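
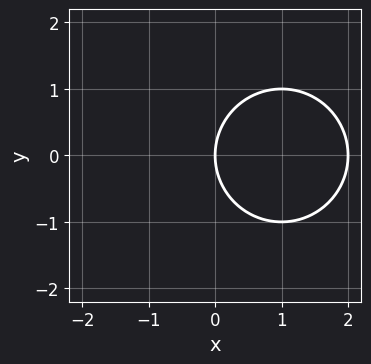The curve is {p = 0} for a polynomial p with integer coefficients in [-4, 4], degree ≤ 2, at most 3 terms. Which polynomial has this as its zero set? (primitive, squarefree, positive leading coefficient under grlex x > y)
x^2 + y^2 - 2*x

First, the degree is 2 — no degree-1 curve has this shape.
Next, symmetries: it's symmetric under y → −y, forcing even powers of y.
Then, against the integer gridlines: the x-axis gridline crossings are at x ∈ {0, 2}; it crosses the y-axis at the gridline y = 0.
Finally, these observations pin down the coefficients.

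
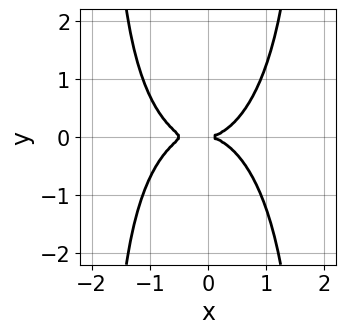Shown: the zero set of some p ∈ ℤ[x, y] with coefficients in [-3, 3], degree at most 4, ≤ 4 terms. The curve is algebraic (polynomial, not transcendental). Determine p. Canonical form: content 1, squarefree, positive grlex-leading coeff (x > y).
2*x^4 + x^2*y^2 + x^3 - 3*y^2

First, the degree is 4 — the shape is more complex than any degree-3 curve.
Next, symmetries: it's symmetric under y → −y, forcing even powers of y.
Then, reading off the gridlines: it meets the x-axis at x = 0 (among the integer gridlines); it crosses the y-axis at the gridline y = 0.
Finally, the integer polynomial consistent with all of this is the stated p.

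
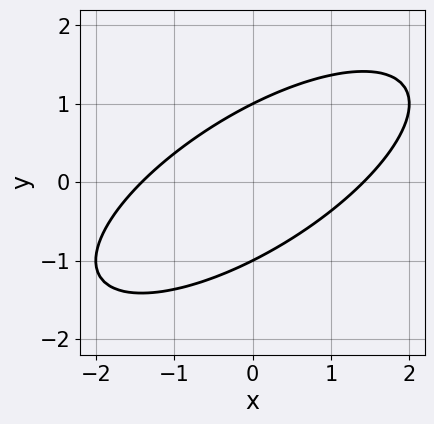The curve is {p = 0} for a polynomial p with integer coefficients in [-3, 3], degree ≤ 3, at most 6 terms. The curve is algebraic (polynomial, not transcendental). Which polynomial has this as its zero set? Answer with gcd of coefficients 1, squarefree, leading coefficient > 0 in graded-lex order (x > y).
1. deg p = 2. No degree-1 curve has this shape.
2. Against the integer gridlines: among the integer gridlines, it crosses the y-axis at y ∈ {-1, 1}.
3. Assembling these constraints gives the stated polynomial.

x^2 - 2*x*y + 2*y^2 - 2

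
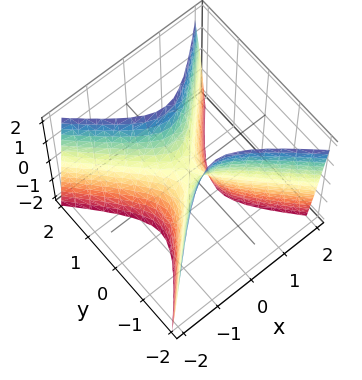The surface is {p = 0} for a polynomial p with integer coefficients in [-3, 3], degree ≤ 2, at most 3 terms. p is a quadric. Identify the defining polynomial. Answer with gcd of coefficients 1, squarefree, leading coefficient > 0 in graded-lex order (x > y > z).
deg p = 2. A saddle surface; a quadric.
Symmetries: the y ↦ −y reflection is a symmetry, so y appears only in even powers; it's symmetric under x → −x, forcing even powers of x.
From the axis intercepts and sections: it crosses the z-axis at the gridline z = 0; it crosses the x-axis at the gridline x = 0.
Solving for integer coefficients yields p as stated.

3*x^2 - 3*y^2 + z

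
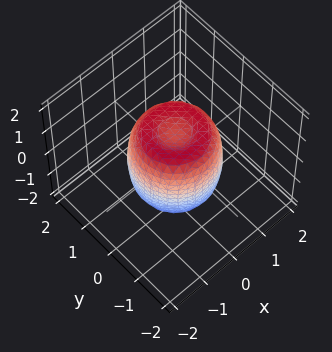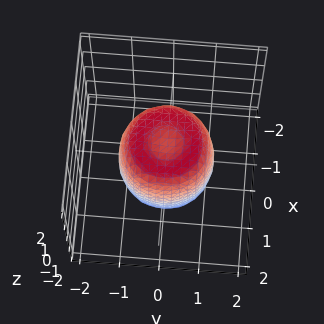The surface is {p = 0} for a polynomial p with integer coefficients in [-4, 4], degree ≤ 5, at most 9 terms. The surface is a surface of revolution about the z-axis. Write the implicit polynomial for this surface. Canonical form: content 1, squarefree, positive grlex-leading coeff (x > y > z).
2*x^4 + 4*x^2*y^2 + 2*y^4 - 2*x^2 - 2*y^2 + z^2 - 1

First, the degree is 4 — no degree-3 surface has this shape.
Next, symmetry: every cross-section ⟂ z is a circle, so x, y appear only via x² + y².
Next, against the integer gridlines: a circular section at z = 1 has radius exactly 1; among the integer gridlines, it crosses the z-axis at z ∈ {-1, 1}.
Finally, together with the visible shape, these determine p as stated.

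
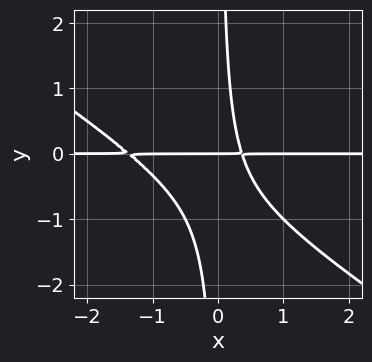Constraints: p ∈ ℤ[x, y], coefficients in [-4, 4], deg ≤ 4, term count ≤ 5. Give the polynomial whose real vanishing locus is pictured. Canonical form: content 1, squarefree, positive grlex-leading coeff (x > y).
Degree: the shape is more complex than any degree-2 curve, so deg p = 3.
Observable constraints: the visible x-axis segment lies entirely on the curve; one y-axis crossing is at y = 0.
The integer polynomial consistent with all of this is the stated p.

2*x^2*y + 3*x*y^2 + 2*x*y - y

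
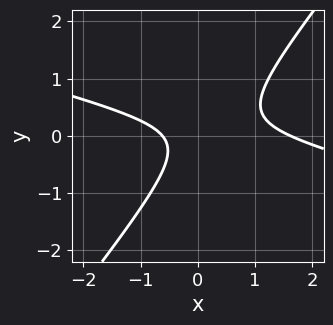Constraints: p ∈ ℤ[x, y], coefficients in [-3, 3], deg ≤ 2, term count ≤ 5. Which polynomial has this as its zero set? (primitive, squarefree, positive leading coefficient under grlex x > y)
(a) deg p = 2. The shape is more complex than any degree-1 curve.
(b) Observable constraints: no y-intercept at any integer in the box.
(c) Assembling these constraints gives the stated polynomial.

x^2 + 3*x*y - 3*y^2 - x - 1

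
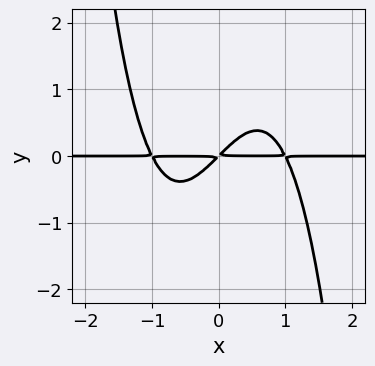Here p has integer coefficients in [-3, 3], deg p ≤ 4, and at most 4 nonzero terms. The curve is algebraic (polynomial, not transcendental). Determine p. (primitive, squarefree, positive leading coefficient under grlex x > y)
(a) Degree: the shape is more complex than any degree-3 curve, so deg p = 4.
(b) Reading off the gridlines: every point of the x-axis in the box is on the curve.
(c) Fitting integer coefficients to these (and the overall shape) gives p.

x^3*y - x*y + y^2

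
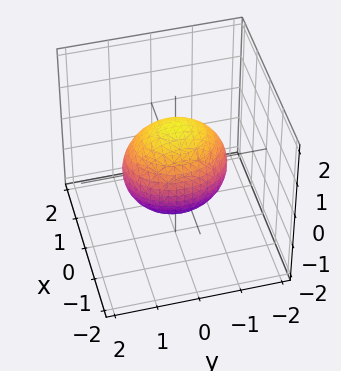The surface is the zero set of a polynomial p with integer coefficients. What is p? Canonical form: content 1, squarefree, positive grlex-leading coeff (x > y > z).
3*x^2 + 2*y^2 + 2*z^2 - 3

First, deg p = 2. Bounded and convex; a quadric.
Next, symmetries: the y ↦ −y reflection is a symmetry, so y appears only in even powers; it's symmetric under x → −x, forcing even powers of x; mirror symmetry z ↦ −z ⇒ only even powers of z.
Next, reading off the gridlines: among the integer gridlines, it crosses the x-axis at x ∈ {-1, 1}.
Finally, the integer polynomial consistent with all of this is the stated p.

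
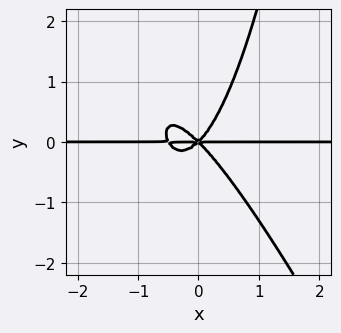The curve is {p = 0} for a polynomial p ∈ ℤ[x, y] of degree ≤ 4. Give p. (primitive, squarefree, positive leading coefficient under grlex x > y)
The degree is 4 — a generic line meets the curve in up to 4 points.
Observable constraints: it meets the y-axis at y = 0 (among the integer gridlines); the visible x-axis segment lies entirely on the curve.
These observations pin down the coefficients.

2*x^3*y + x^2*y^2 + x^2*y - y^3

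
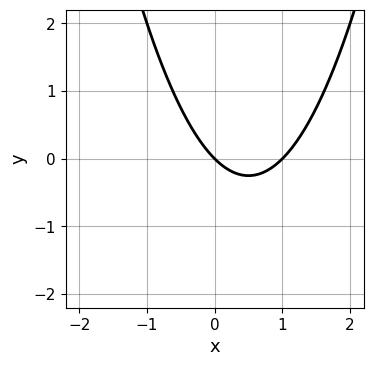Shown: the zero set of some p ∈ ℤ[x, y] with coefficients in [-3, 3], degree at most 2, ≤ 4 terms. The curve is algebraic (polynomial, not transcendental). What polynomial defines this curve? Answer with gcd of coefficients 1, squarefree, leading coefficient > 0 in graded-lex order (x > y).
x^2 - x - y

Degree: the shape is more complex than any degree-1 curve, so deg p = 2.
Observable constraints: among the integer gridlines, it crosses the x-axis at x ∈ {0, 1}; it crosses the y-axis at the gridline y = 0.
These observations pin down the coefficients.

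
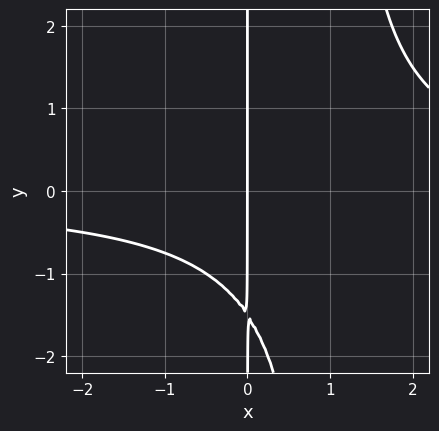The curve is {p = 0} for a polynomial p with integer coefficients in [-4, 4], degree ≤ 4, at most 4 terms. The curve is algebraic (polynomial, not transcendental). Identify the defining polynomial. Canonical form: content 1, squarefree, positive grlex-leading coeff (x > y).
(a) deg p = 3. No degree-2 curve has this shape.
(b) Checking where it meets the axes: every point of the y-axis in the box is on the curve; it crosses the x-axis at the gridline x = 0.
(c) Together with the visible shape, these determine p as stated.

2*x^2*y - 2*x*y - 3*x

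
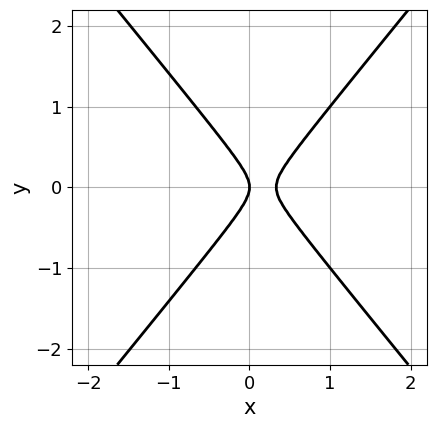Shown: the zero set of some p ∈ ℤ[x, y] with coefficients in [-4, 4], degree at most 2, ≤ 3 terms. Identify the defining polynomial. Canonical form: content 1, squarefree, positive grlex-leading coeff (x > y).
3*x^2 - 2*y^2 - x

1. Degree: a generic line meets the curve in up to 2 points, so deg p = 2.
2. Symmetries: mirror symmetry y ↦ −y ⇒ only even powers of y.
3. From the visible intercepts: one x-axis crossing is at x = 0; one y-axis crossing is at y = 0.
4. Together with the visible shape, these determine p as stated.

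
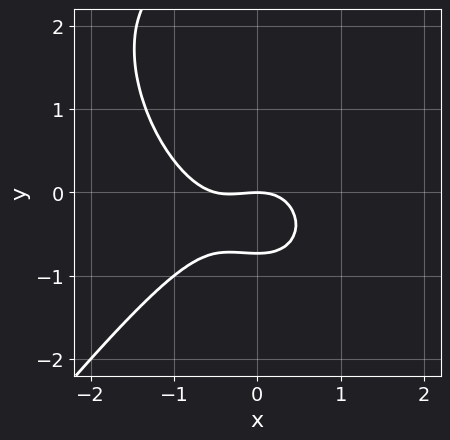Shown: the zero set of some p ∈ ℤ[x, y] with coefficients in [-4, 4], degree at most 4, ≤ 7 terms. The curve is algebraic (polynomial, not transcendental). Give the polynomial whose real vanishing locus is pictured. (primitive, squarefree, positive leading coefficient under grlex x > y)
1. The degree is 3 — the shape is more complex than any degree-2 curve.
2. From the visible intercepts: one x-axis crossing is at x = 0; one y-axis crossing is at y = 0.
3. Putting this together gives p.

2*x^3 - y^3 + x^2 + 2*y^2 + 2*y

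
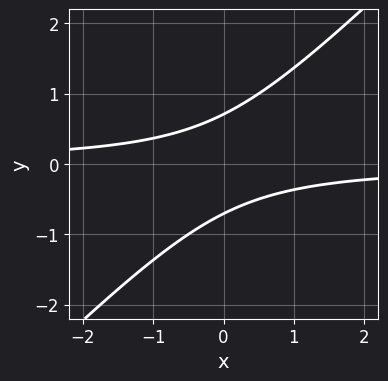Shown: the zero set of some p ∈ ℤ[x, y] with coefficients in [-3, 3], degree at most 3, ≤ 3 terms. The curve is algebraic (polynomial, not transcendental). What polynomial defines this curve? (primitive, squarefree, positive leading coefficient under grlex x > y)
2*x*y - 2*y^2 + 1

The degree is 2 — no degree-1 curve has this shape.
Observable constraints: the curve avoids every integer x-axis point in the box.
These observations pin down the coefficients.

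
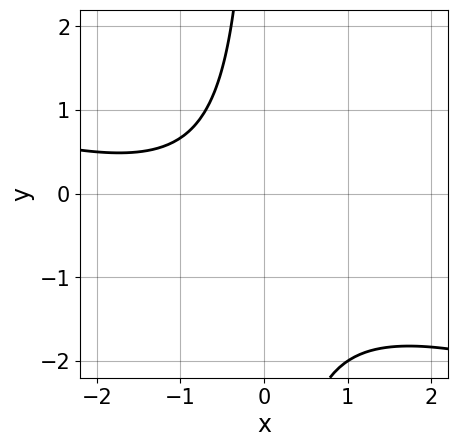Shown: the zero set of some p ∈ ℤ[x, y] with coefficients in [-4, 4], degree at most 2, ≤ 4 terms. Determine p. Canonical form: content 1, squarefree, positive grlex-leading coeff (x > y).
x^2 + 3*x*y + 2*x + 3

First, degree: no degree-1 curve has this shape, so deg p = 2.
Next, reading off the gridlines: no x-intercept at any integer in the box; it misses every integer gridline on the y-axis.
Finally, these observations pin down the coefficients.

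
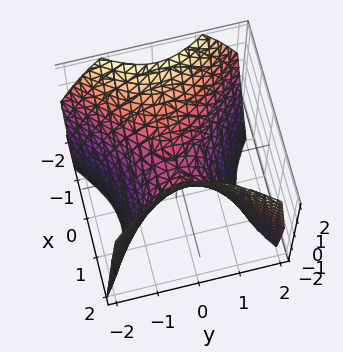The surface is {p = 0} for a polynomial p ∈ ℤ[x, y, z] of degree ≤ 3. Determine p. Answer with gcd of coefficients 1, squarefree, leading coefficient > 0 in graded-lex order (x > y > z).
Degree: no degree-1 surface has this shape, so deg p = 2.
From the axis intercepts and sections: it meets the z-axis at z = 0 (among the integer gridlines); one x-axis crossing is at x = 0; it crosses the y-axis at the gridline y = 0.
Fitting integer coefficients to these (and the overall shape) gives p.

3*x^2 + x*z - 3*y^2 - 3*z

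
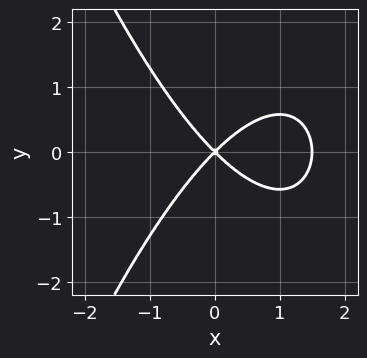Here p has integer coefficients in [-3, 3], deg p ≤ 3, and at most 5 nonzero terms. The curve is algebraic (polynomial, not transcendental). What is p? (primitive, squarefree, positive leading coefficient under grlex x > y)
2*x^3 - 3*x^2 + 3*y^2

First, the degree is 3 — no degree-2 curve has this shape.
Next, symmetries: the y ↦ −y reflection is a symmetry, so y appears only in even powers.
Then, observable constraints: it crosses the y-axis at the gridline y = 0; one x-axis crossing is at x = 0.
Finally, matching integer coefficients to the picture gives p.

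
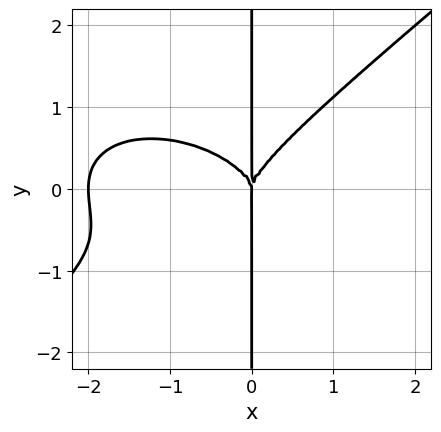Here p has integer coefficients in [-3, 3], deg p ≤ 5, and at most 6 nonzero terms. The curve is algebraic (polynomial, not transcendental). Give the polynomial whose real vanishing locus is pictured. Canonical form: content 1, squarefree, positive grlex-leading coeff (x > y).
x^4 + x^2*y^2 - 3*x*y^3 + 2*x^3

First, the degree is 4 — a generic line meets the curve in up to 4 points.
Then, from the axis intercepts and sections: every point of the y-axis in the box is on the curve; among the integer gridlines, it crosses the x-axis at x ∈ {-2, 0}.
Finally, solving for integer coefficients yields p as stated.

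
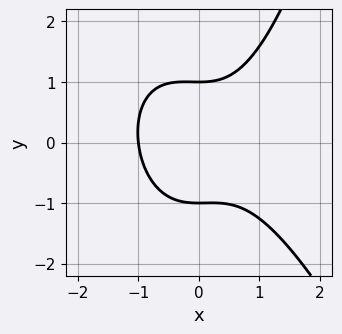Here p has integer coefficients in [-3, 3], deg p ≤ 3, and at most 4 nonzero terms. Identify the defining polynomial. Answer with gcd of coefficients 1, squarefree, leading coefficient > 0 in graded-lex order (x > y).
1. The degree is 3 — the shape is more complex than any degree-2 curve.
2. From the axis intercepts and sections: among the integer gridlines, it crosses the y-axis at y ∈ {-1, 1}; it meets the x-axis at x = -1 (among the integer gridlines).
3. Matching integer coefficients to the picture gives p.

3*x^3 + x^2*y - 3*y^2 + 3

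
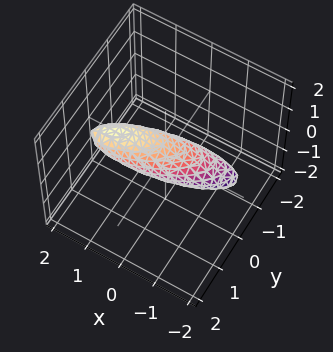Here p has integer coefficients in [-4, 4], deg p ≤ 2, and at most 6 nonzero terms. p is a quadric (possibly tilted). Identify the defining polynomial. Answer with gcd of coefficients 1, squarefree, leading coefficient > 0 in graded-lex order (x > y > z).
x^2 - 2*x*y - 2*x*z + 3*y^2 + 3*z^2 - 1

First, the degree is 2 — the shape is more complex than any degree-1 surface.
Then, reading off the gridlines: among the integer gridlines, it crosses the x-axis at x ∈ {-1, 1}.
Finally, fitting integer coefficients to these (and the overall shape) gives p.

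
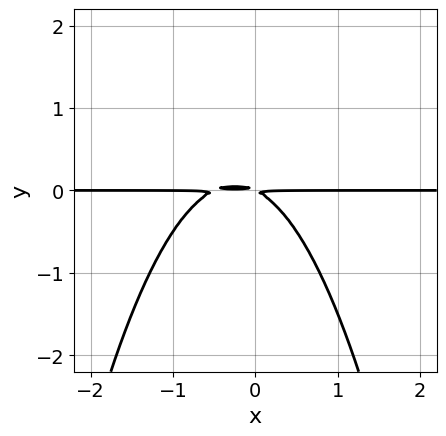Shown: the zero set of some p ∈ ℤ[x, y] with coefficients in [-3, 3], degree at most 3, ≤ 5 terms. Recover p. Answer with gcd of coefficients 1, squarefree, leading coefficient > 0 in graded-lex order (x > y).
The degree is 3 — the shape is more complex than any degree-2 curve.
Checking where it meets the axes: every point of the x-axis in the box is on the curve.
Fitting integer coefficients to these (and the overall shape) gives p.

2*x^2*y + x*y + 2*y^2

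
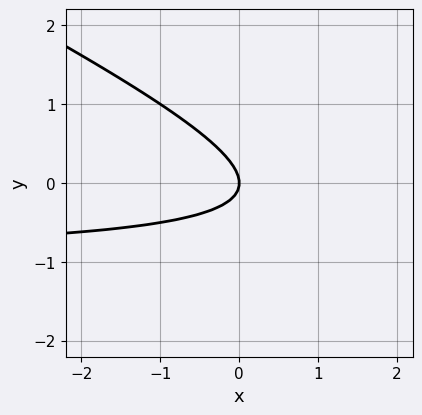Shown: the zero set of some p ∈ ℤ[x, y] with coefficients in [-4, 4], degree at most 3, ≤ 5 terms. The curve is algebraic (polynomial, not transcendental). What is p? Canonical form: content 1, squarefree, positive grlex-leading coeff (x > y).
1. deg p = 2.
2. Observable constraints: one y-axis crossing is at y = 0; it crosses the x-axis at the gridline x = 0.
3. The integer polynomial consistent with all of this is the stated p.

x*y + 2*y^2 + x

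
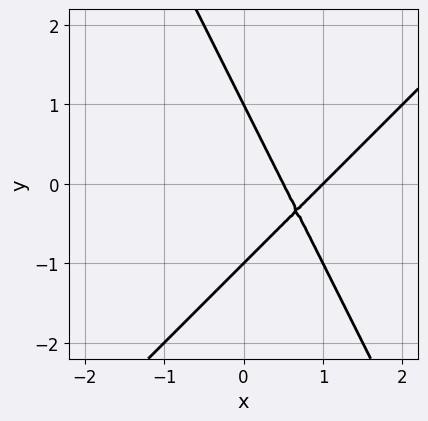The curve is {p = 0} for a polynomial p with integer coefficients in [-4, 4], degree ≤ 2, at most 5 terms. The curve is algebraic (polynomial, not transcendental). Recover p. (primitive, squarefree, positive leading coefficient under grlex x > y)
First, the degree is 2 — no degree-1 curve has this shape.
Then, from the visible intercepts: one x-axis crossing is at x = 1; the y-axis gridline crossings are at y ∈ {-1, 1}.
Finally, matching integer coefficients to the picture gives p.

2*x^2 - x*y - y^2 - 3*x + 1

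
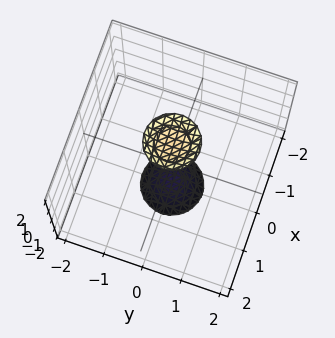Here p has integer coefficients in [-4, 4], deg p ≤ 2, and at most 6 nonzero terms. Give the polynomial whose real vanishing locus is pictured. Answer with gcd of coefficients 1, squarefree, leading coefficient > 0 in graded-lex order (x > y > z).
1. There are 2 components.
2. deg p = 2.
3. Symmetries: the z ↦ −z reflection is a symmetry, so z appears only in even powers; the z-axis is an axis of rotation, so x and y enter only as x² + y².
4. Checking where it meets the axes: a circular section at z = 2 has radius between 0 and 1; the surface avoids every integer y-axis point in the box.
5. Assembling these constraints gives the stated polynomial.

3*x^2 + 3*y^2 - z^2 + 3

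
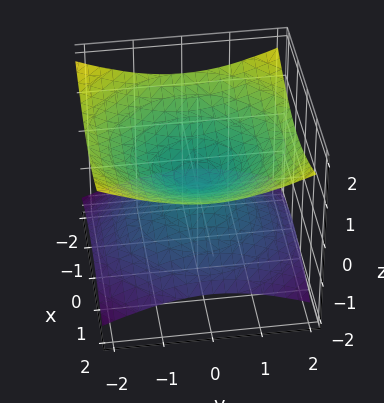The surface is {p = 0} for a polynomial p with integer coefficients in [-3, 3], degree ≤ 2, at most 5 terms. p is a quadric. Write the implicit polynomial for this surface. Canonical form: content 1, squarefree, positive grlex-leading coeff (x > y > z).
x^2 + y^2 - 3*z^2

First, degree: a double cone through the origin; a quadric, so deg p = 2.
Next, by symmetry, the surface is invariant under rotation about z: p = q(x² + y², z); it's symmetric under z → −z, forcing even powers of z.
Next, checking where it meets the axes: a circular section at z = -1 has radius between 1 and 2; one x-axis crossing is at x = 0.
Finally, the integer polynomial consistent with all of this is the stated p.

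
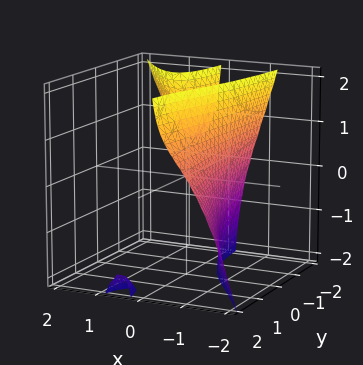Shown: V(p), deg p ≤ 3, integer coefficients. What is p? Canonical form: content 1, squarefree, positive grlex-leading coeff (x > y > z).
2*x^3 + x^2*y + x*y*z + 1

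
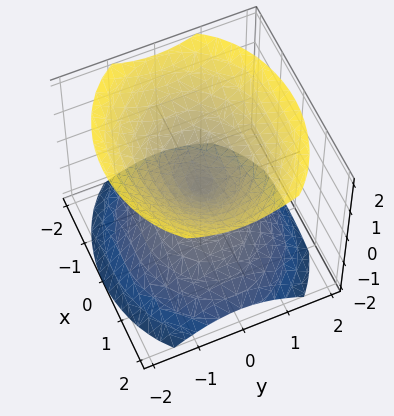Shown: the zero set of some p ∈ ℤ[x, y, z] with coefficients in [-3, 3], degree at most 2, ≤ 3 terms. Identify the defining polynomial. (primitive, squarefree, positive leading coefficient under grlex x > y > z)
2*x^2 + 3*y^2 - 3*z^2

1. I count 2 distinct pieces.
2. Degree: two nappes meeting at a single point; a quadric, so deg p = 2.
3. Symmetries: the z ↦ −z reflection is a symmetry, so z appears only in even powers; the x ↦ −x reflection is a symmetry, so x appears only in even powers; the y ↦ −y reflection is a symmetry, so y appears only in even powers.
4. Against the integer gridlines: it crosses the y-axis at the gridline y = 0; one x-axis crossing is at x = 0; it meets the z-axis at z = 0 (among the integer gridlines).
5. Putting this together gives p.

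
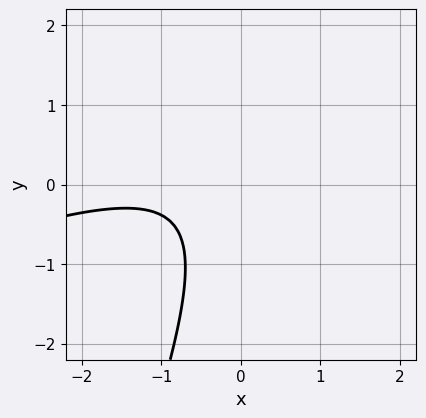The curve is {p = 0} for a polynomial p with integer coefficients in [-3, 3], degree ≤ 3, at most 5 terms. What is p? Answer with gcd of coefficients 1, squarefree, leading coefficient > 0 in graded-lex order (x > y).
(a) deg p = 2. The shape is more complex than any degree-1 curve.
(b) From the visible intercepts: the curve avoids every integer y-axis point in the box; it misses every integer gridline on the x-axis.
(c) Putting this together gives p.

x^2 - 3*x*y + y^2 + 2*x + 2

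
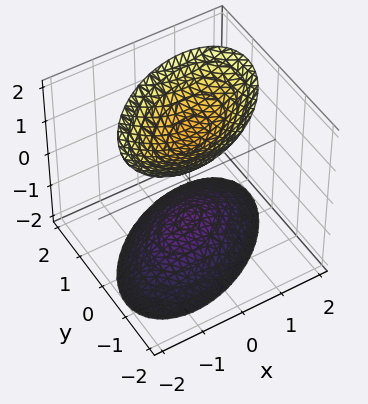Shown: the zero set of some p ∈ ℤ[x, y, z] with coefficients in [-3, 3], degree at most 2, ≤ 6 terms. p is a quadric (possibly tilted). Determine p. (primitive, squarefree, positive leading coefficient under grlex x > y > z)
First, there are 2 components. Treating them together as one polynomial.
Then, deg p = 2. No degree-1 surface has this shape.
Then, from the visible intercepts: it misses every integer gridline on the x-axis; it misses every integer gridline on the y-axis.
Finally, together with the visible shape, these determine p as stated.

2*x^2 - 2*x*y + 3*y^2 - 2*z^2 + 3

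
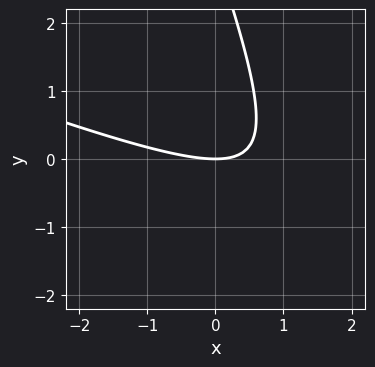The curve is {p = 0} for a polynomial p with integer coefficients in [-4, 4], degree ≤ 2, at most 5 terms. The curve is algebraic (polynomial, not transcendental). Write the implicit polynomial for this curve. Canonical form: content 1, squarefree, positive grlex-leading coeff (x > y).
1. Degree: no degree-1 curve has this shape, so deg p = 2.
2. Checking where it meets the axes: one y-axis crossing is at y = 0; it crosses the x-axis at the gridline x = 0.
3. The integer polynomial consistent with all of this is the stated p.

x^2 + 3*x*y + y^2 - 3*y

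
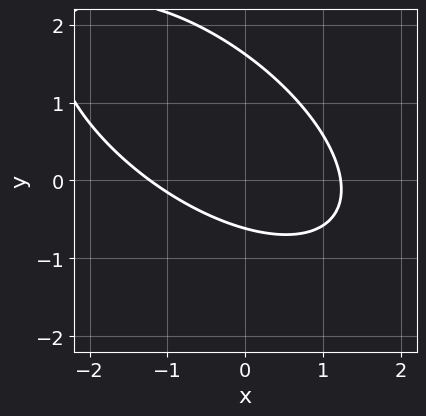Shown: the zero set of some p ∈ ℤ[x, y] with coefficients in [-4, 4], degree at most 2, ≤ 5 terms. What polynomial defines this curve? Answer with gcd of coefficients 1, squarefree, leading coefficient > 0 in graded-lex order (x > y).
2*x^2 + 3*x*y + 3*y^2 - 3*y - 3

(a) deg p = 2.
(b) Solving for integer coefficients yields p as stated.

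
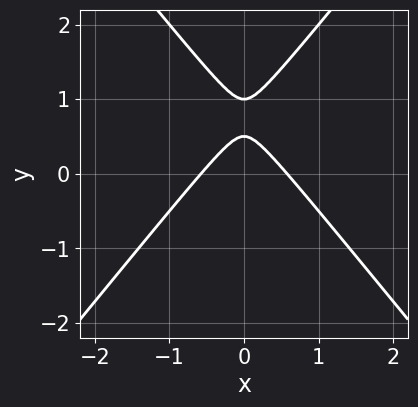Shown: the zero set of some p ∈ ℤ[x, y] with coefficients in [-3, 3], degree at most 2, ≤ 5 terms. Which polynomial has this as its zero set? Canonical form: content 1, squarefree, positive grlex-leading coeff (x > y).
3*x^2 - 2*y^2 + 3*y - 1

(a) The degree is 2 — the shape is more complex than any degree-1 curve.
(b) Symmetries: the x ↦ −x reflection is a symmetry, so x appears only in even powers.
(c) Against the integer gridlines: it crosses the y-axis at the gridline y = 1.
(d) Putting this together gives p.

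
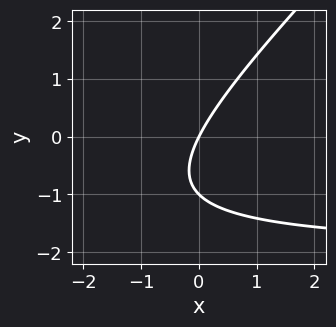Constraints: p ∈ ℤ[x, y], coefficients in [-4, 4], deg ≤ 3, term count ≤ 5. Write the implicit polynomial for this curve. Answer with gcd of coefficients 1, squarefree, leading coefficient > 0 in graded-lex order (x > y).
1. deg p = 2. A generic line meets the curve in up to 2 points.
2. Observable constraints: it crosses the x-axis at the gridline x = 0; among the integer gridlines, it crosses the y-axis at y ∈ {-1, 0}.
3. Putting this together gives p.

x*y - y^2 + 2*x - y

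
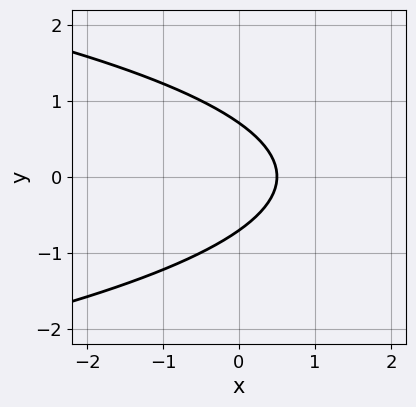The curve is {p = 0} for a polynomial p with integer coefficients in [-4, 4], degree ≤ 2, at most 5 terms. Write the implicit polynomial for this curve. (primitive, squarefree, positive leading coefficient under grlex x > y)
2*y^2 + 2*x - 1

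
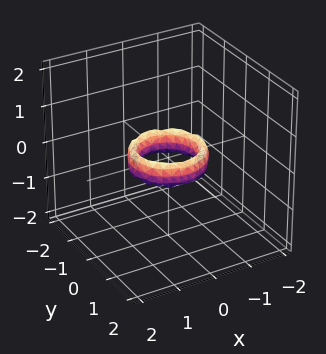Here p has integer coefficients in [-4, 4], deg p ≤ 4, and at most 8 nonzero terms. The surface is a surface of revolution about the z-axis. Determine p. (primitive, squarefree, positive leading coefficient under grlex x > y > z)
2*x^4 + 4*x^2*y^2 + 2*y^4 - 3*x^2 - 3*y^2 + z^2 + 1

First, deg p = 4. The shape is more complex than any degree-3 surface.
Next, by symmetry, every cross-section ⟂ z is a circle, so x, y appear only via x² + y².
Then, against the integer gridlines: the y-axis gridline crossings are at y ∈ {-1, 1}; a circular section at z = 0 has radius between 0 and 1; the x-axis gridline crossings are at x ∈ {-1, 1}.
Finally, fitting integer coefficients to these (and the overall shape) gives p.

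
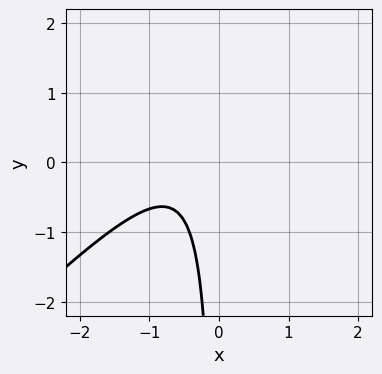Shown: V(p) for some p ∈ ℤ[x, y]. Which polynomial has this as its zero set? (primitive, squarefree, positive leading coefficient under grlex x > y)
3*x^2 - 3*x*y + 3*x + 2

The degree is 2 — the shape is more complex than any degree-1 curve.
Against the integer gridlines: it misses every integer gridline on the y-axis; the curve avoids every integer x-axis point in the box.
Solving for integer coefficients yields p as stated.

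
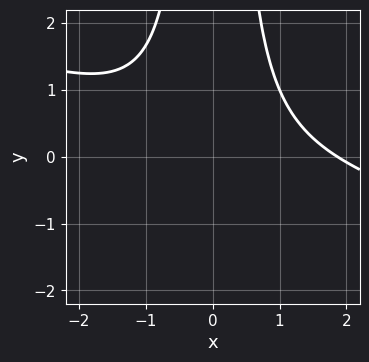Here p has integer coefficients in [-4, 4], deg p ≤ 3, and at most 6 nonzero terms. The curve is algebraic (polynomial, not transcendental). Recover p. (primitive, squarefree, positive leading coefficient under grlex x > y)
x^3 + 3*x^2*y - x^2 - 3

1. The degree is 3 — a generic line meets the curve in up to 3 points.
2. Reading off the gridlines: it misses every integer gridline on the y-axis.
3. Putting this together gives p.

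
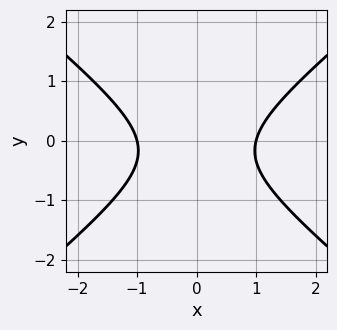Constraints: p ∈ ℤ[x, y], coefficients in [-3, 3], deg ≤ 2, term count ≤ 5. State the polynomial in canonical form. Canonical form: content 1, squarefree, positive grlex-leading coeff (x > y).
2*x^2 - 3*y^2 - y - 2

Degree: the shape is more complex than any degree-1 curve, so deg p = 2.
Symmetries: mirror symmetry x ↦ −x ⇒ only even powers of x.
Against the integer gridlines: the x-axis gridline crossings are at x ∈ {-1, 1}; it misses every integer gridline on the y-axis.
These observations pin down the coefficients.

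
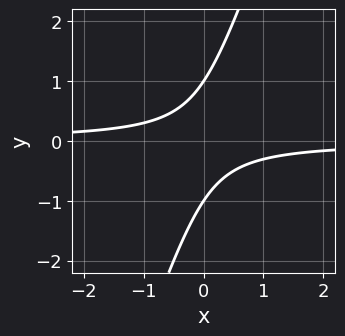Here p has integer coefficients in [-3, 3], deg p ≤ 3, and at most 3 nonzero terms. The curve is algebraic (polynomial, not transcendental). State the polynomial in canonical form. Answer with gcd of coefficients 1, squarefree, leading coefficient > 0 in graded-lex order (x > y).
First, deg p = 2. The shape is more complex than any degree-1 curve.
Next, observable constraints: no x-intercept at any integer in the box; the y-axis gridline crossings are at y ∈ {-1, 1}.
Finally, these observations pin down the coefficients.

3*x*y - y^2 + 1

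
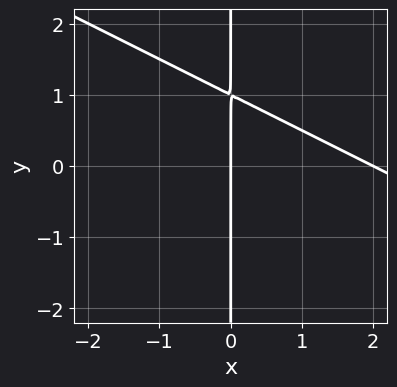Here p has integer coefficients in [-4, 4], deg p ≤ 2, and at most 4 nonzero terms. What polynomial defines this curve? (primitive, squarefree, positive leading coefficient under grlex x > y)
First, deg p = 2. No degree-1 curve has this shape.
Then, reading off the gridlines: the visible y-axis segment lies entirely on the curve; among the integer gridlines, it crosses the x-axis at x ∈ {0, 2}.
Finally, these observations pin down the coefficients.

x^2 + 2*x*y - 2*x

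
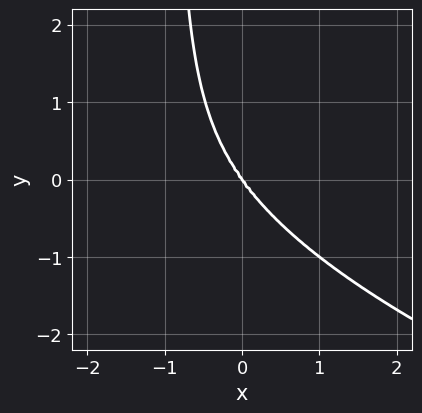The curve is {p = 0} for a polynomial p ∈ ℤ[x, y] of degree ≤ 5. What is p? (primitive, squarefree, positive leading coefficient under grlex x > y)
2*x*y^3 + 3*x^3 + x^2*y + 2*x*y^2 + 2*y^3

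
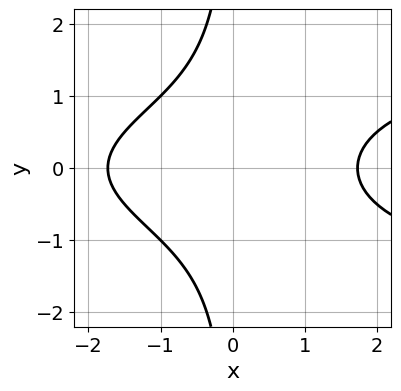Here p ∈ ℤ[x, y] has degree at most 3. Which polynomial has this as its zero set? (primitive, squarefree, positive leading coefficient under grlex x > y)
2*x*y^2 - x^2 + 3

deg p = 3.
Symmetries: the y ↦ −y reflection is a symmetry, so y appears only in even powers.
Checking where it meets the axes: it misses every integer gridline on the y-axis.
Putting this together gives p.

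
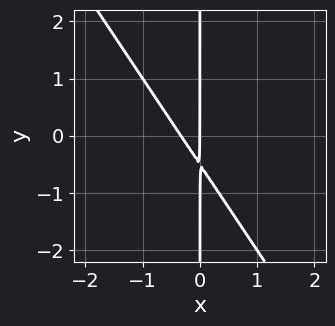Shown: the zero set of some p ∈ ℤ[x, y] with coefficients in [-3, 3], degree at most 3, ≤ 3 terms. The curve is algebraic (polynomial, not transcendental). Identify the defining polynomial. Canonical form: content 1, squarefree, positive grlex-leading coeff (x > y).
1. Degree: no degree-1 curve has this shape, so deg p = 2.
2. From the visible intercepts: the visible y-axis segment lies entirely on the curve; it meets the x-axis at x = 0 (among the integer gridlines).
3. Putting this together gives p.

3*x^2 + 2*x*y + x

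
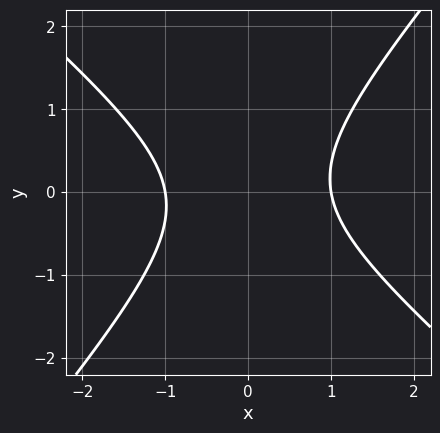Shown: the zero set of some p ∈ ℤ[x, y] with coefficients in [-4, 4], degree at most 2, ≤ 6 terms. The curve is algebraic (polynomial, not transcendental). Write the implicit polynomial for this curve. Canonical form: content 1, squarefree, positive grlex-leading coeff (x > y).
1. deg p = 2.
2. Checking where it meets the axes: among the integer gridlines, it crosses the x-axis at x ∈ {-1, 1}; no y-intercept at any integer in the box.
3. Putting this together gives p.

3*x^2 + x*y - 3*y^2 - 3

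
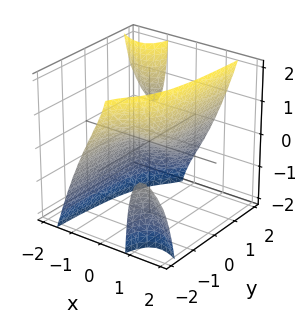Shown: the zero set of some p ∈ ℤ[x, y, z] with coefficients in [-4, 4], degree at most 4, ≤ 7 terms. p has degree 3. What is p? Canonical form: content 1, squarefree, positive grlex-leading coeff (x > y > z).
I count 3 distinct pieces. Treating them together as one polynomial.
Degree: a generic line meets the surface in up to 3 points, so deg p = 3.
Reading off the gridlines: it meets the x-axis at x = 0 (among the integer gridlines); one y-axis crossing is at y = 0; it crosses the z-axis at the gridline z = 0.
Fitting integer coefficients to these (and the overall shape) gives p.

3*x^3 + 3*x^2*y - 2*x*y*z - 2*y - 3*z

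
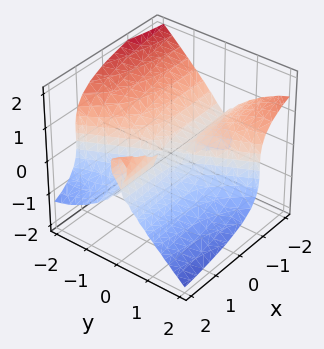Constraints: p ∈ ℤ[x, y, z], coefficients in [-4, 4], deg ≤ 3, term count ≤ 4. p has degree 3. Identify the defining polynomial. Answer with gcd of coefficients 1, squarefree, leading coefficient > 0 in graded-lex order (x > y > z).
1. There are 3 components.
2. Degree: the shape is more complex than any degree-2 surface, so deg p = 3.
3. Reading off the gridlines: the visible x-axis segment lies entirely on the surface; it crosses the y-axis at the gridline y = 0.
4. Matching integer coefficients to the picture gives p.

2*x*y^2 - x*z^2 + y^3 + 2*z^3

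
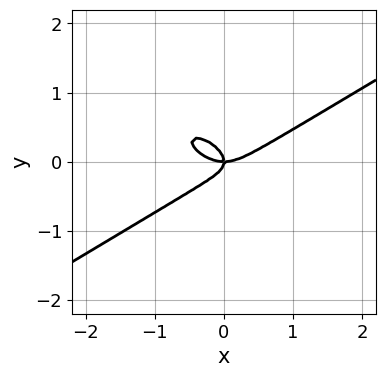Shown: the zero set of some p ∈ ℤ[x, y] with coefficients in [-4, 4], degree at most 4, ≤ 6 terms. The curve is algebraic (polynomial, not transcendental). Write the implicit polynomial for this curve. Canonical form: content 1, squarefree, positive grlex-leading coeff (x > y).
1. Degree: a generic line meets the curve in up to 3 points, so deg p = 3.
2. From the visible intercepts: one x-axis crossing is at x = 0; it meets the y-axis at y = 0 (among the integer gridlines).
3. Fitting integer coefficients to these (and the overall shape) gives p.

x^3 - x*y^2 - 3*y^3 - x*y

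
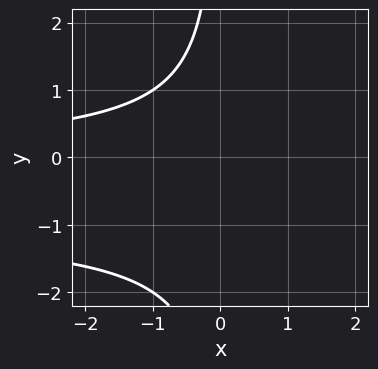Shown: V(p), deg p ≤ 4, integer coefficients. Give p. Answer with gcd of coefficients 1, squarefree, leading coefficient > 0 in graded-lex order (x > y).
x*y^2 + x*y + 2

deg p = 3. No degree-2 curve has this shape.
Checking where it meets the axes: the curve avoids every integer x-axis point in the box; it misses every integer gridline on the y-axis.
Assembling these constraints gives the stated polynomial.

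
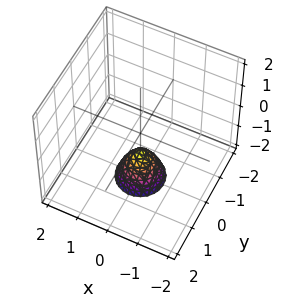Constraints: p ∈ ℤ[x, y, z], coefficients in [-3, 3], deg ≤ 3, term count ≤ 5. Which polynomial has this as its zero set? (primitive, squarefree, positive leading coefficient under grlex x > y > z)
1. Degree: the shape is more complex than any degree-1 surface, so deg p = 2.
2. By symmetry, the surface is invariant under rotation about z: p = q(x² + y², z).
3. Against the integer gridlines: no x-intercept at any integer in the box; no y-intercept at any integer in the box; it crosses the z-axis at the gridline z = -1.
4. These observations pin down the coefficients.

2*x^2 + 2*y^2 + z + 1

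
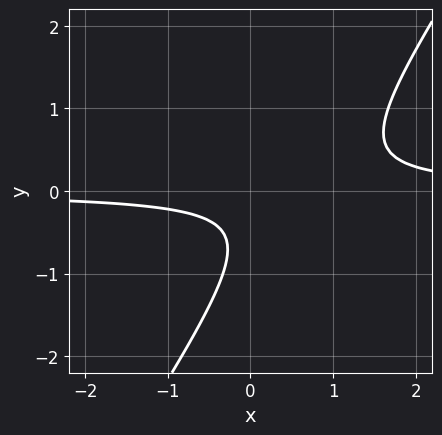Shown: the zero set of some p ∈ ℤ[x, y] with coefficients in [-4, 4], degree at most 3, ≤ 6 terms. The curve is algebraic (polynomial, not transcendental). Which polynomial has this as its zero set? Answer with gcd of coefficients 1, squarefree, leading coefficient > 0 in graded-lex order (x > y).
Degree: no degree-1 curve has this shape, so deg p = 2.
Observable constraints: no y-intercept at any integer in the box; it misses every integer gridline on the x-axis.
Solving for integer coefficients yields p as stated.

3*x*y - 2*y^2 - 2*y - 1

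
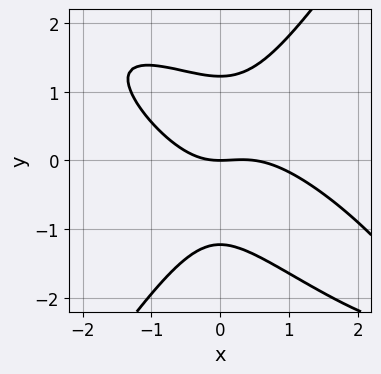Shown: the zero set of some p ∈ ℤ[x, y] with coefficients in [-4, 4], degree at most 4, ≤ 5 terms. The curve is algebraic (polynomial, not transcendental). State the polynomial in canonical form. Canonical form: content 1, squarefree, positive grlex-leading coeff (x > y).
2*x^3 + 3*x^2*y - 2*y^3 - x^2 + 3*y

(a) Degree: a generic line meets the curve in up to 3 points, so deg p = 3.
(b) Against the integer gridlines: it crosses the y-axis at the gridline y = 0; it crosses the x-axis at the gridline x = 0.
(c) Solving for integer coefficients yields p as stated.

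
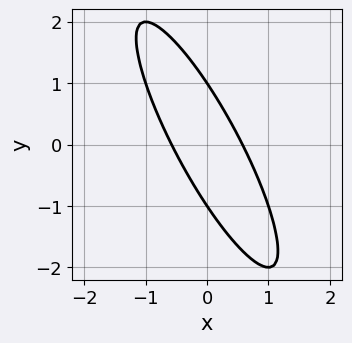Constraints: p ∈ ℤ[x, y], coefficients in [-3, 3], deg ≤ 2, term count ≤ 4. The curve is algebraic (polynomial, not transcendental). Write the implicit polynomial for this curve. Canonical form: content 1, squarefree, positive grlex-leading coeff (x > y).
deg p = 2. No degree-1 curve has this shape.
Against the integer gridlines: among the integer gridlines, it crosses the y-axis at y ∈ {-1, 1}.
The integer polynomial consistent with all of this is the stated p.

3*x^2 + 3*x*y + y^2 - 1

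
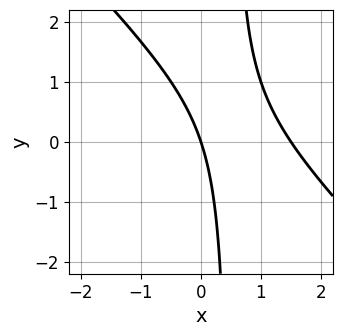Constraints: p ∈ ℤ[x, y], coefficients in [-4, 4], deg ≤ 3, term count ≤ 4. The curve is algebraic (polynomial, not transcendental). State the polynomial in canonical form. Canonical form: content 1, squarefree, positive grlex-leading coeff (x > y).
2*x^2 + 2*x*y - 3*x - y

1. The degree is 2 — a generic line meets the curve in up to 2 points.
2. From the axis intercepts and sections: one y-axis crossing is at y = 0; it crosses the x-axis at the gridline x = 0.
3. Together with the visible shape, these determine p as stated.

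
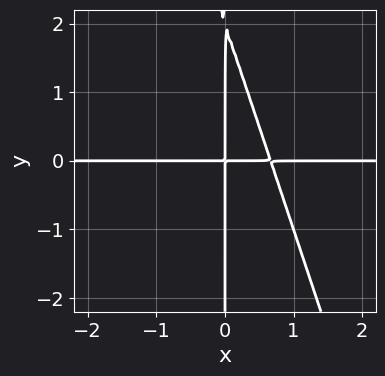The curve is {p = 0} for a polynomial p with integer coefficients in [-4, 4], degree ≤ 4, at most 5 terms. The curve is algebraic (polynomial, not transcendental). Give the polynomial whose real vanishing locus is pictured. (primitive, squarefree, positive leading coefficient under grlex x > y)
3*x^2*y + x*y^2 - 2*x*y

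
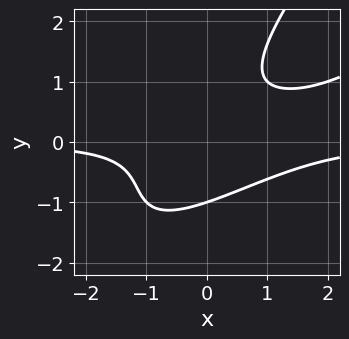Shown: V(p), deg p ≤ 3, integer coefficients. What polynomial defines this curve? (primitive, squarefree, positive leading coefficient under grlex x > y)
First, the degree is 3 — no degree-2 curve has this shape.
Then, reading off the gridlines: one y-axis crossing is at y = -1; it misses every integer gridline on the x-axis.
Finally, assembling these constraints gives the stated polynomial.

x^2*y - 2*x*y^2 + y^3 - x*y + 1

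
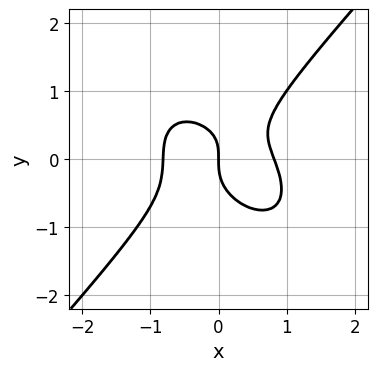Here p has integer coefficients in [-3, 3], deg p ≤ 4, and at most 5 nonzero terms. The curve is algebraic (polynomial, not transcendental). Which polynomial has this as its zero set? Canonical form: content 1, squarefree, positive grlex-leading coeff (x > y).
deg p = 3. A generic line meets the curve in up to 3 points.
Reading off the gridlines: it meets the x-axis at x = 0 (among the integer gridlines); it meets the y-axis at y = 0 (among the integer gridlines).
Solving for integer coefficients yields p as stated.

3*x^3 + x^2*y - 3*y^3 + x*y - 2*x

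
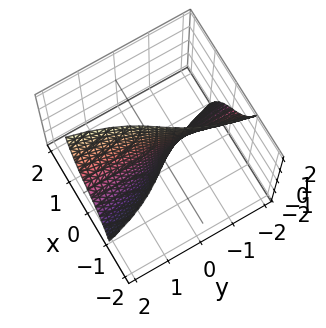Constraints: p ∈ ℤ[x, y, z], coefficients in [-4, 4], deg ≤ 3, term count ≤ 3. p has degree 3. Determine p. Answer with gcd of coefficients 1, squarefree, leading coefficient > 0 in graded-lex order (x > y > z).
2*x^3 - y*z + 3*x

First, deg p = 3. The shape is more complex than any degree-2 surface.
Then, observable constraints: the visible y-axis segment lies entirely on the surface; one x-axis crossing is at x = 0.
Finally, the integer polynomial consistent with all of this is the stated p. Check: (0, 0, -2) on the z-axis lies on the surface, and p(0, 0, -2) = 0. ✓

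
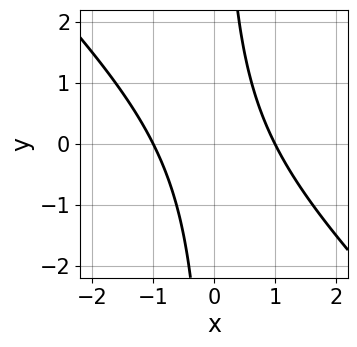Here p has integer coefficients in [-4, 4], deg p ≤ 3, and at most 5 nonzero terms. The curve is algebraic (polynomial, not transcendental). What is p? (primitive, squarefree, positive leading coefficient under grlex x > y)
x^2 + x*y - 1

Degree: a generic line meets the curve in up to 2 points, so deg p = 2.
From the axis intercepts and sections: no y-intercept at any integer in the box; the x-axis gridline crossings are at x ∈ {-1, 1}.
Matching integer coefficients to the picture gives p.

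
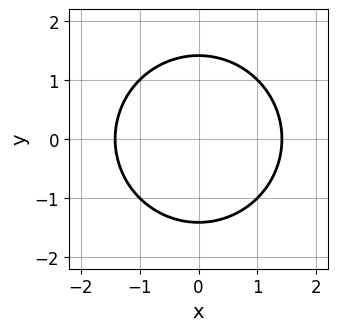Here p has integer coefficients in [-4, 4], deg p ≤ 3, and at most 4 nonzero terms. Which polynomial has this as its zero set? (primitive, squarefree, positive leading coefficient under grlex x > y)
1. Degree: a generic line meets the curve in up to 2 points, so deg p = 2.
2. Symmetries: the y ↦ −y reflection is a symmetry, so y appears only in even powers; it's symmetric under x → −x, forcing even powers of x.
3. The integer polynomial consistent with all of this is the stated p.

x^2 + y^2 - 2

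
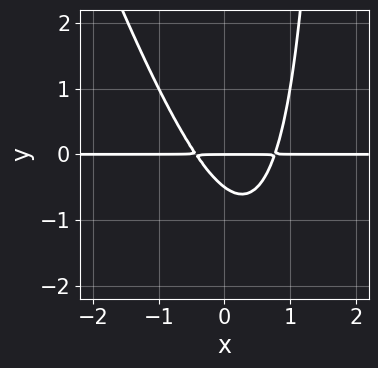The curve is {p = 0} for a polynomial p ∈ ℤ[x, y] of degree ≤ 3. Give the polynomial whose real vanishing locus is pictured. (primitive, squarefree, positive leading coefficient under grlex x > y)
3*x^2*y + x*y^2 - x*y - 2*y^2 - y

First, deg p = 3.
Then, reading off the gridlines: one y-axis crossing is at y = 0; the visible x-axis segment lies entirely on the curve.
Finally, matching integer coefficients to the picture gives p.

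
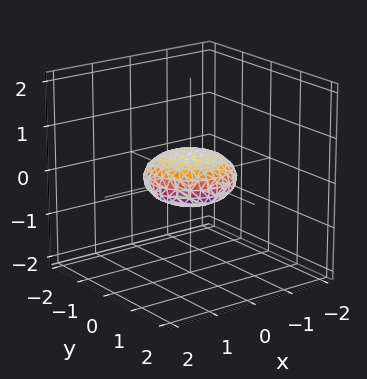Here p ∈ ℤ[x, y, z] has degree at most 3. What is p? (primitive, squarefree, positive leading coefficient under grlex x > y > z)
x^2 + y^2 + 3*z^2 - 1

First, the degree is 2 — no degree-1 surface has this shape.
Next, symmetries: rotational symmetry about the z-axis ⇒ p depends on x, y only through x² + y².
Next, from the visible intercepts: the y-axis gridline crossings are at y ∈ {-1, 1}; a circular section at z = 0 has radius exactly 1; the x-axis gridline crossings are at x ∈ {-1, 1}.
Finally, together with the visible shape, these determine p as stated.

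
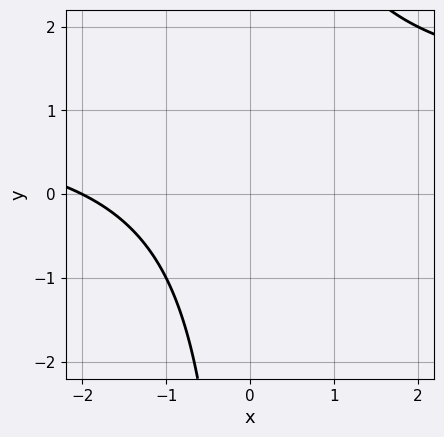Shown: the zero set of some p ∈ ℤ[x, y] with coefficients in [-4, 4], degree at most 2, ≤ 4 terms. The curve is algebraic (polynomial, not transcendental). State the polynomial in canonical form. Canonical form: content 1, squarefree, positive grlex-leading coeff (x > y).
deg p = 2. A generic line meets the curve in up to 2 points.
From the visible intercepts: the curve avoids every integer y-axis point in the box; it crosses the x-axis at the gridline x = -2.
Fitting integer coefficients to these (and the overall shape) gives p.

x*y - x - 2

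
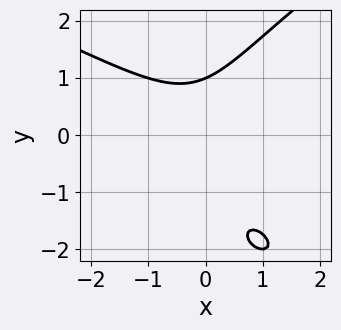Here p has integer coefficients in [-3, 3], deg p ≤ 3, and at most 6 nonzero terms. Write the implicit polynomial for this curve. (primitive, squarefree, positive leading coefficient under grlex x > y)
(a) Degree: no degree-2 curve has this shape, so deg p = 3.
(b) Against the integer gridlines: it crosses the y-axis at the gridline y = 1; the curve avoids every integer x-axis point in the box.
(c) Matching integer coefficients to the picture gives p.

y^3 - 3*x^2 - 3*x*y + 2*y^2 - 3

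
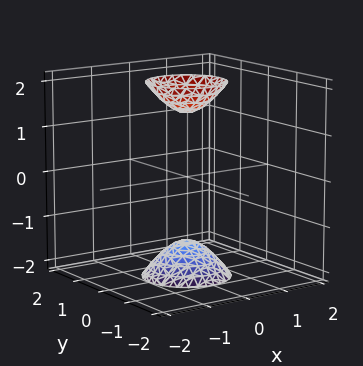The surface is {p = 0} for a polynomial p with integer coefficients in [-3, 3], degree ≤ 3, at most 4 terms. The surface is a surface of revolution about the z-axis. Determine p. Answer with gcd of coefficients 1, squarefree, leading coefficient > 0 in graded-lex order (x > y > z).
3*x^2 + 3*y^2 - z^2 + 2

(a) I count 2 distinct pieces.
(b) The degree is 2 — a generic line meets the surface in up to 2 points.
(c) Symmetry: the surface is invariant under rotation about z: p = q(x² + y², z).
(d) From the axis intercepts and sections: no y-intercept at any integer in the box; the surface avoids every integer x-axis point in the box.
(e) Matching integer coefficients to the picture gives p.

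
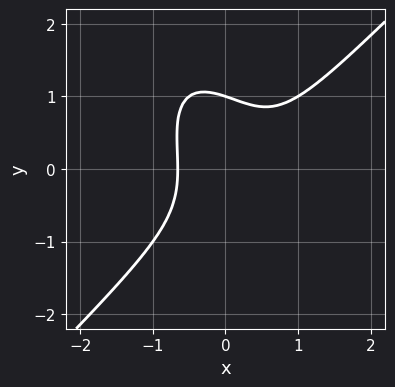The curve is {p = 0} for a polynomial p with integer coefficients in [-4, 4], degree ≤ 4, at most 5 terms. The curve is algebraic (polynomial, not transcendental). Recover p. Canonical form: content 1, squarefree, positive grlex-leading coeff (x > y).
2*x^3 - x*y^2 - y^3 - x^2 + 1

Degree: a generic line meets the curve in up to 3 points, so deg p = 3.
Reading off the gridlines: it meets the y-axis at y = 1 (among the integer gridlines).
Assembling these constraints gives the stated polynomial.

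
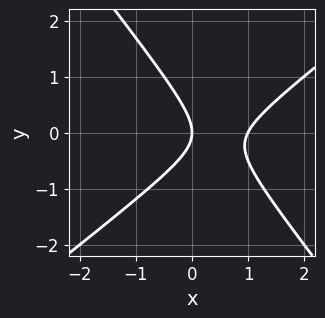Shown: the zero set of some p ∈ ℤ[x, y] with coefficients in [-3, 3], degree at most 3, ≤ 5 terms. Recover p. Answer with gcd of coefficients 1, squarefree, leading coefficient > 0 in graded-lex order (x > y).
2*x^2 - x*y - 2*y^2 - 2*x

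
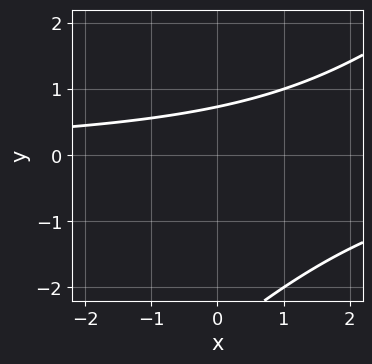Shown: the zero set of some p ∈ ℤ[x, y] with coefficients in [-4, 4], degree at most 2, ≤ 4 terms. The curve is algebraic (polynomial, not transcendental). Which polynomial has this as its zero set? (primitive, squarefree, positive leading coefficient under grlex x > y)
x*y - y^2 - 2*y + 2

The degree is 2 — no degree-1 curve has this shape.
From the axis intercepts and sections: it misses every integer gridline on the x-axis.
Matching integer coefficients to the picture gives p.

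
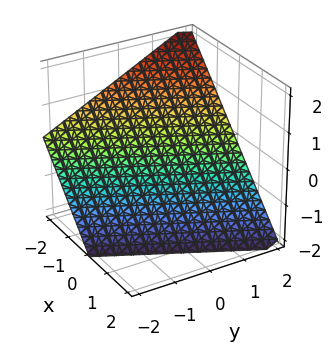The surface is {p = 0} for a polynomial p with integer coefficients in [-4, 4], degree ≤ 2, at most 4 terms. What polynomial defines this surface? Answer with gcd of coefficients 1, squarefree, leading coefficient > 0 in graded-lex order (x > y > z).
2*x - y + 2*z + 2

deg p = 1.
Reading off the gridlines: it crosses the x-axis at the gridline x = -1; it crosses the z-axis at the gridline z = -1; it meets the y-axis at y = 2 (among the integer gridlines).
These observations pin down the coefficients.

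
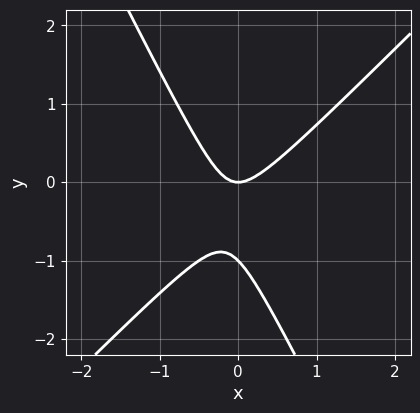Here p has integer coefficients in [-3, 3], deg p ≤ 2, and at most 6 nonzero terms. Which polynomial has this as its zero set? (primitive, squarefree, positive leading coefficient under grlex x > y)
2*x^2 - x*y - y^2 - y

1. The degree is 2 — a generic line meets the curve in up to 2 points.
2. Against the integer gridlines: among the integer gridlines, it crosses the y-axis at y ∈ {-1, 0}; one x-axis crossing is at x = 0.
3. Putting this together gives p.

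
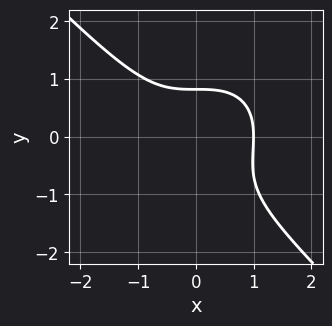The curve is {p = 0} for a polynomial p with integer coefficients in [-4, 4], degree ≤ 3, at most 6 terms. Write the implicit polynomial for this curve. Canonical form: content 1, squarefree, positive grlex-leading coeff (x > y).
The degree is 3 — the shape is more complex than any degree-2 curve.
From the axis intercepts and sections: it meets the x-axis at x = 1 (among the integer gridlines).
Solving for integer coefficients yields p as stated.

3*x^3 + 3*y^3 + 2*y^2 - 3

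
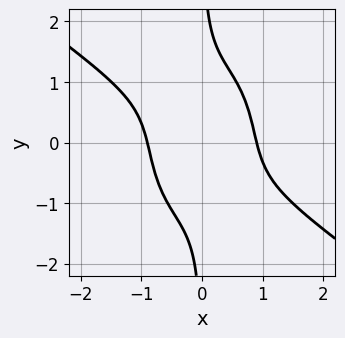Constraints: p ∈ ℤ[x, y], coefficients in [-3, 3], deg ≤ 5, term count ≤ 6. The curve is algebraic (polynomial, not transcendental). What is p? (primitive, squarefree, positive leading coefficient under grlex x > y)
The degree is 4 — a generic line meets the curve in up to 4 points.
Reading off the gridlines: it misses every integer gridline on the y-axis.
The integer polynomial consistent with all of this is the stated p.

3*x^4 + 3*x^3*y + 2*x*y^3 - 2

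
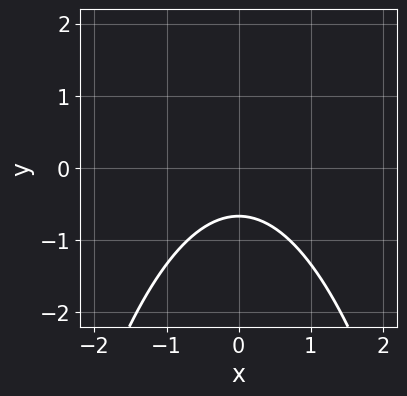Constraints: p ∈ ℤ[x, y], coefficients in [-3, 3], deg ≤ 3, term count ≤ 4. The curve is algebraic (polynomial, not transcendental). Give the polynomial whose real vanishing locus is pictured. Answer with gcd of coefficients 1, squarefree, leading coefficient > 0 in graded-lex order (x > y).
1. The degree is 2 — no degree-1 curve has this shape.
2. Symmetries: it's symmetric under x → −x, forcing even powers of x.
3. Against the integer gridlines: no x-intercept at any integer in the box.
4. Fitting integer coefficients to these (and the overall shape) gives p.

2*x^2 + 3*y + 2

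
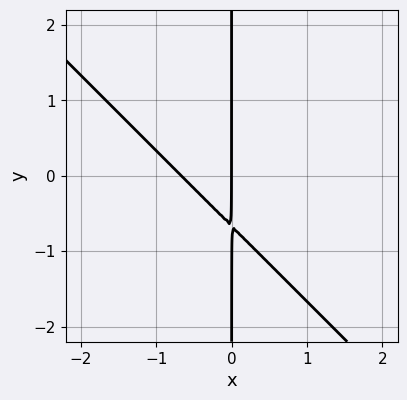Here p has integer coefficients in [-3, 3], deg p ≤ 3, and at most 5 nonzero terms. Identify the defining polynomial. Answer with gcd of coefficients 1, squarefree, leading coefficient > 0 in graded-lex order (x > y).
3*x^2 + 3*x*y + 2*x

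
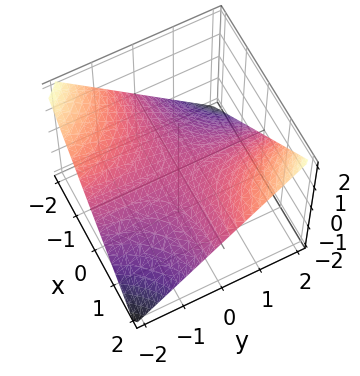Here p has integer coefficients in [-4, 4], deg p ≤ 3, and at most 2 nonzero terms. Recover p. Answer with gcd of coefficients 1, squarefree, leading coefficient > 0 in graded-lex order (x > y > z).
x*y - 2*z

First, deg p = 2. A hyperbolic paraboloid; a quadric.
Then, reading off the gridlines: one z-axis crossing is at z = 0; every point of the y-axis in the box is on the surface; every point of the x-axis in the box is on the surface.
Finally, the integer polynomial consistent with all of this is the stated p.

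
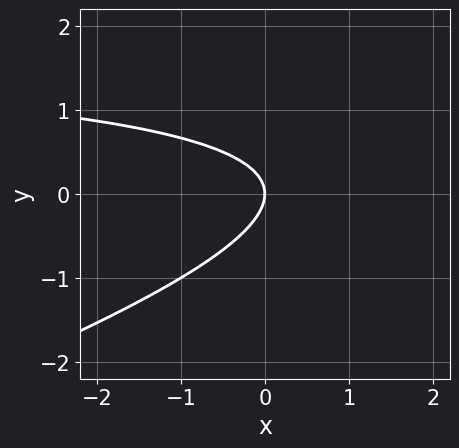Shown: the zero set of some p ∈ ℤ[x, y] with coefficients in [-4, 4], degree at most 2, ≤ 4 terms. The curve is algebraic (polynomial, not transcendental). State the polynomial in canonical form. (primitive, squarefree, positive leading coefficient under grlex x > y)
First, deg p = 2.
Then, checking where it meets the axes: it meets the y-axis at y = 0 (among the integer gridlines); one x-axis crossing is at x = 0.
Finally, together with the visible shape, these determine p as stated.

x*y - 3*y^2 - 2*x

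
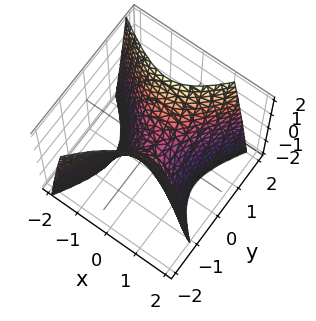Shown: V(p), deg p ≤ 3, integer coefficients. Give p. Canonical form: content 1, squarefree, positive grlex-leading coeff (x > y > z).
1. deg p = 2.
2. Against the integer gridlines: it meets the y-axis at y = 0 (among the integer gridlines); it crosses the z-axis at the gridline z = 0; it crosses the x-axis at the gridline x = 0.
3. Putting this together gives p.

3*x^2 + 2*x*y - 3*y^2 + 2*z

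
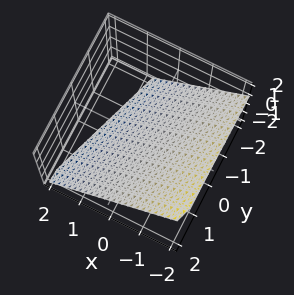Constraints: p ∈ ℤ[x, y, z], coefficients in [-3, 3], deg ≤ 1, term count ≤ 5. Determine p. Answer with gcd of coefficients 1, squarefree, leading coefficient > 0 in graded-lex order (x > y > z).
3*x - y + 3*z + 2

deg p = 1. The surface is flat (a plane).
Checking where it meets the axes: it crosses the y-axis at the gridline y = 2.
Matching integer coefficients to the picture gives p.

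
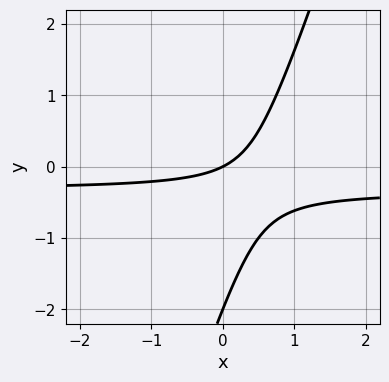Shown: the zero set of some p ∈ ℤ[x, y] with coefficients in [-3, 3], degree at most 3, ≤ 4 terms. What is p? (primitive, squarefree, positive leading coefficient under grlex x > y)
3*x*y - y^2 + x - 2*y

(a) Degree: the shape is more complex than any degree-1 curve, so deg p = 2.
(b) Reading off the gridlines: it crosses the x-axis at the gridline x = 0; among the integer gridlines, it crosses the y-axis at y ∈ {-2, 0}.
(c) Matching integer coefficients to the picture gives p.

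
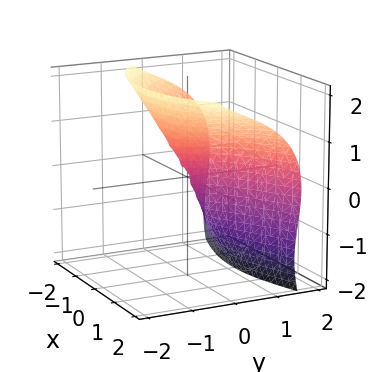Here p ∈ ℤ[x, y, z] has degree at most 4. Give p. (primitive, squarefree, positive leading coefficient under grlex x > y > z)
1. deg p = 3. No degree-2 surface has this shape.
2. Reading off the gridlines: one z-axis crossing is at z = 0; one x-axis crossing is at x = 0; it meets the y-axis at y = 0 (among the integer gridlines).
3. Solving for integer coefficients yields p as stated.

3*y^3 + 3*y*z^2 + 2*z^3 - 3*x^2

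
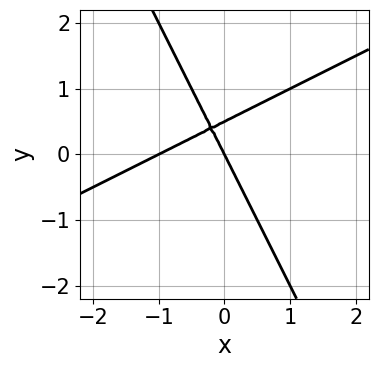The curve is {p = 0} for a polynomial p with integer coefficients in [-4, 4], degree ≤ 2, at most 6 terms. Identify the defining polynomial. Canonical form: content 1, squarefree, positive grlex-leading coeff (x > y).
2*x^2 - 3*x*y - 2*y^2 + 2*x + y

1. Degree: a generic line meets the curve in up to 2 points, so deg p = 2.
2. From the axis intercepts and sections: the x-axis gridline crossings are at x ∈ {-1, 0}; it crosses the y-axis at the gridline y = 0.
3. Fitting integer coefficients to these (and the overall shape) gives p.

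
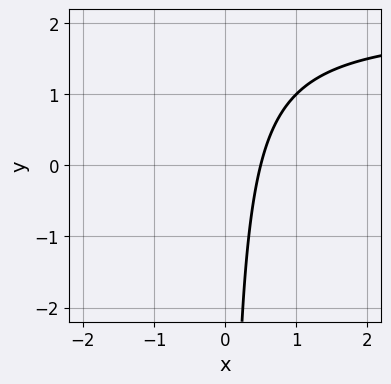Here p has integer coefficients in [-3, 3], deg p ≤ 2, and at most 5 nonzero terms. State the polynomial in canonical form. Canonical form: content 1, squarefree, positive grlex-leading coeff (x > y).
x*y - 2*x + 1

The degree is 2 — a generic line meets the curve in up to 2 points.
Against the integer gridlines: it misses every integer gridline on the y-axis.
Fitting integer coefficients to these (and the overall shape) gives p.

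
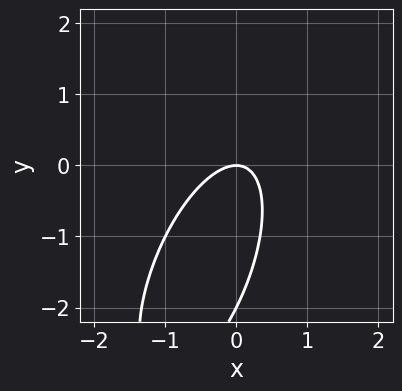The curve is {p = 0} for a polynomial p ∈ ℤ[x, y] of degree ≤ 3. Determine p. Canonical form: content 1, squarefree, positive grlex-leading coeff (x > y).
(a) deg p = 2. No degree-1 curve has this shape.
(b) Against the integer gridlines: it crosses the x-axis at the gridline x = 0; among the integer gridlines, it crosses the y-axis at y ∈ {-2, 0}.
(c) Together with the visible shape, these determine p as stated.

3*x^2 - 2*x*y + y^2 + 2*y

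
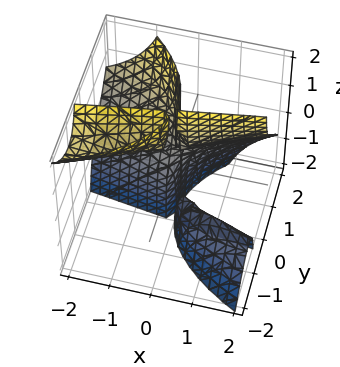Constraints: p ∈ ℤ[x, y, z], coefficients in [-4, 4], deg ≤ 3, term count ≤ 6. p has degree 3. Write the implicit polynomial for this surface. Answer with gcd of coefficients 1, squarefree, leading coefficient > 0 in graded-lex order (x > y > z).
3*x*y*z + 2*y^3 - x^2 - y^2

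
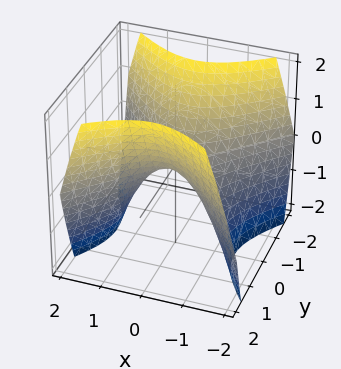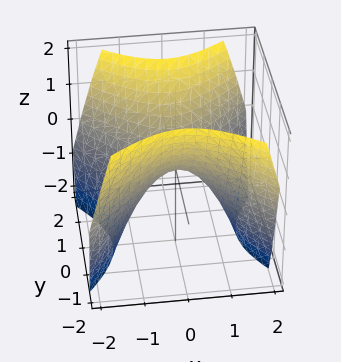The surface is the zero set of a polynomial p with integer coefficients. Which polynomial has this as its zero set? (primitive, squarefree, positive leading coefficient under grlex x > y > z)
(a) The degree is 2 — a saddle surface; a quadric.
(b) Symmetries: mirror symmetry x ↦ −x ⇒ only even powers of x; it's symmetric under y → −y, forcing even powers of y.
(c) From the visible intercepts: it crosses the x-axis at the gridline x = 0; it crosses the y-axis at the gridline y = 0.
(d) Together with the visible shape, these determine p as stated.

x^2 - y^2 + z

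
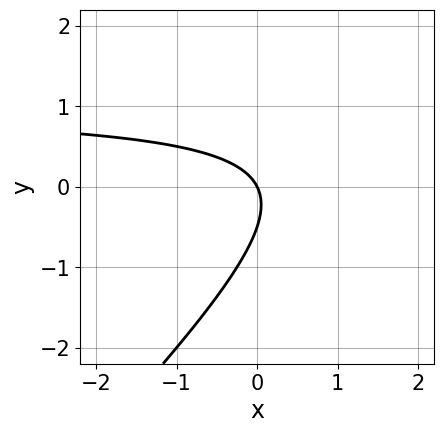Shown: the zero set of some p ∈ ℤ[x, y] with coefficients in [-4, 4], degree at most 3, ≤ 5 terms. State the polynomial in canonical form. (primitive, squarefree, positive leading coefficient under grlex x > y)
2*x*y - 2*y^2 - 2*x - y

deg p = 2. No degree-1 curve has this shape.
From the visible intercepts: one x-axis crossing is at x = 0; it crosses the y-axis at the gridline y = 0.
Together with the visible shape, these determine p as stated.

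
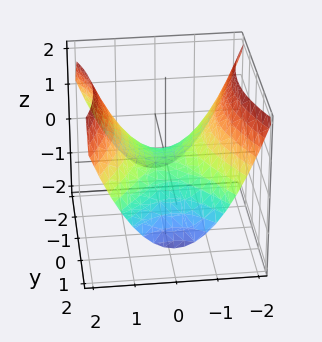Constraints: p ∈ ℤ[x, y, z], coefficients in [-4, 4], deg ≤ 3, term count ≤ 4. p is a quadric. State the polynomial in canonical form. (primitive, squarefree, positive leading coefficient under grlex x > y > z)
(a) Degree: a saddle surface; a quadric, so deg p = 2.
(b) Symmetries: it's symmetric under y → −y, forcing even powers of y; it's symmetric under x → −x, forcing even powers of x.
(c) From the visible intercepts: one z-axis crossing is at z = 0; it meets the x-axis at x = 0 (among the integer gridlines); one y-axis crossing is at y = 0.
(d) Matching integer coefficients to the picture gives p.

2*x^2 - y^2 - 3*z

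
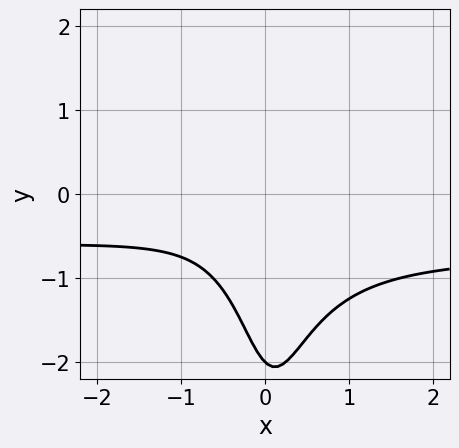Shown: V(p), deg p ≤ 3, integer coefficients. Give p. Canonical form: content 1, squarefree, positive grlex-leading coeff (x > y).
3*x^2*y + 2*x^2 + x + y + 2

1. The degree is 3 — the shape is more complex than any degree-2 curve.
2. From the axis intercepts and sections: no x-intercept at any integer in the box; it meets the y-axis at y = -2 (among the integer gridlines).
3. Solving for integer coefficients yields p as stated.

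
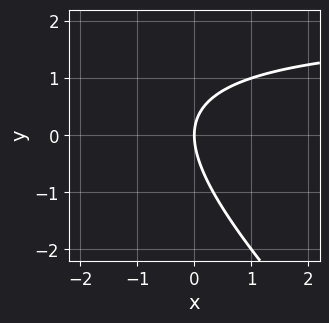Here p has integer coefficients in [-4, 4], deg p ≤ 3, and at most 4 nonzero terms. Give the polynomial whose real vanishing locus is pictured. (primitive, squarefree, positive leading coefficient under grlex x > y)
1. Degree: the shape is more complex than any degree-1 curve, so deg p = 2.
2. Checking where it meets the axes: one x-axis crossing is at x = 0; it meets the y-axis at y = 0 (among the integer gridlines).
3. These observations pin down the coefficients.

x*y + y^2 - 2*x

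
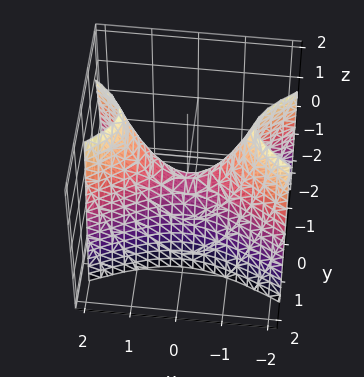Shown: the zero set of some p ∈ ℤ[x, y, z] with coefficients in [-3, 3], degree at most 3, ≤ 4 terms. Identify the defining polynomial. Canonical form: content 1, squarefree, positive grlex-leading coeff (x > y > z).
1. The degree is 2 — a hyperbolic paraboloid; a quadric.
2. Symmetries: the y ↦ −y reflection is a symmetry, so y appears only in even powers; the x ↦ −x reflection is a symmetry, so x appears only in even powers.
3. From the axis intercepts and sections: it meets the y-axis at y = 0 (among the integer gridlines); it meets the x-axis at x = 0 (among the integer gridlines).
4. These observations pin down the coefficients.

x^2 - 3*y^2 - z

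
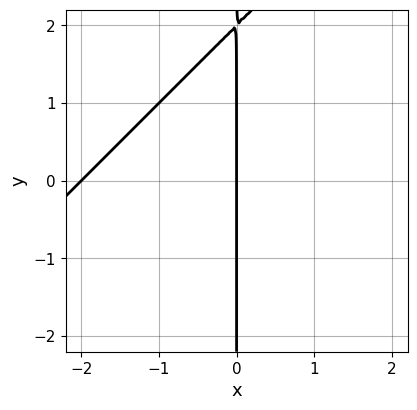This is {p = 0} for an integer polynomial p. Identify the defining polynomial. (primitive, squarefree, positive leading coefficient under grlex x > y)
(a) Degree: no degree-1 curve has this shape, so deg p = 2.
(b) Reading off the gridlines: the x-axis gridline crossings are at x ∈ {-2, 0}; every point of the y-axis in the box is on the curve.
(c) Assembling these constraints gives the stated polynomial.

x^2 - x*y + 2*x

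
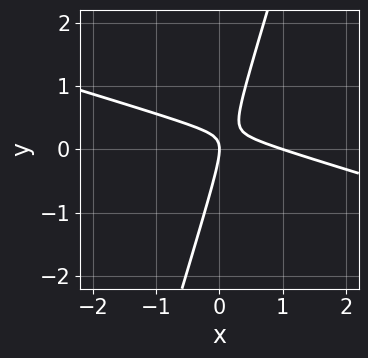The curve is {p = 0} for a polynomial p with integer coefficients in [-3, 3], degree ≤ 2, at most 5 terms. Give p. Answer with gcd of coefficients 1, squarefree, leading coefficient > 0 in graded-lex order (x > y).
Degree: no degree-1 curve has this shape, so deg p = 2.
Observable constraints: the x-axis gridline crossings are at x ∈ {0, 1}; it meets the y-axis at y = 0 (among the integer gridlines).
Putting this together gives p.

x^2 + 3*x*y - y^2 - x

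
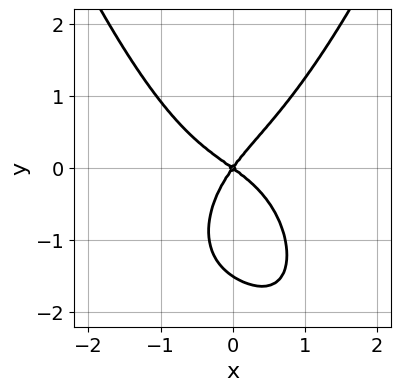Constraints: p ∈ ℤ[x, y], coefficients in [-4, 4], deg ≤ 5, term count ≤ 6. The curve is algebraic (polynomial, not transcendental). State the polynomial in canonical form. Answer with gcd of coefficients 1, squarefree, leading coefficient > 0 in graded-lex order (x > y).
First, degree: no degree-3 curve has this shape, so deg p = 4.
Then, against the integer gridlines: one x-axis crossing is at x = 0; it crosses the y-axis at the gridline y = 0.
Finally, together with the visible shape, these determine p as stated.

3*x^4 - 2*y^3 + 3*x^2 + 2*x*y - 3*y^2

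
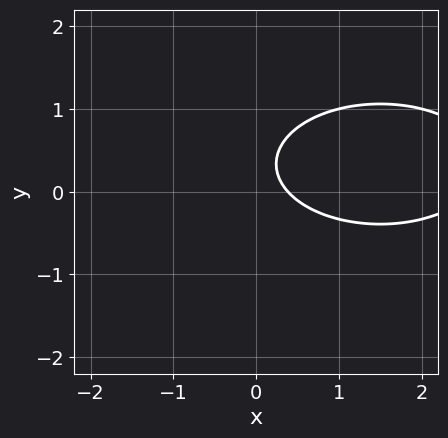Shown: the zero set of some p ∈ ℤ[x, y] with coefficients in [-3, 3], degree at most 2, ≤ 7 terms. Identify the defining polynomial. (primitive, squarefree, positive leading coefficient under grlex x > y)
(a) The degree is 2 — the shape is more complex than any degree-1 curve.
(b) From the axis intercepts and sections: no y-intercept at any integer in the box.
(c) The integer polynomial consistent with all of this is the stated p.

x^2 + 3*y^2 - 3*x - 2*y + 1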